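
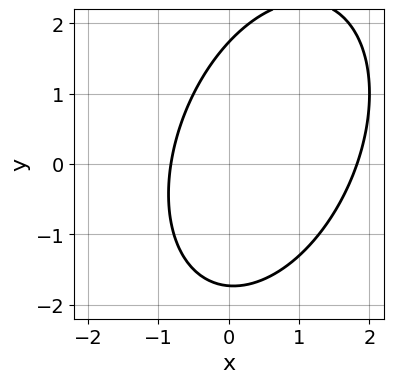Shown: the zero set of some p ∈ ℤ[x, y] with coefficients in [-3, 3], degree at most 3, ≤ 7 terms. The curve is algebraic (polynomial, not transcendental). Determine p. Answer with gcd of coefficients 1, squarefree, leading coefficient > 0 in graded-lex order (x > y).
2*x^2 - x*y + y^2 - 2*x - 3

deg p = 2. The shape is more complex than any degree-1 curve.
The integer polynomial consistent with all of this is the stated p.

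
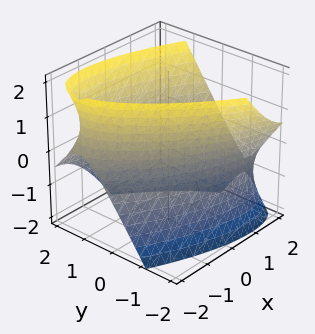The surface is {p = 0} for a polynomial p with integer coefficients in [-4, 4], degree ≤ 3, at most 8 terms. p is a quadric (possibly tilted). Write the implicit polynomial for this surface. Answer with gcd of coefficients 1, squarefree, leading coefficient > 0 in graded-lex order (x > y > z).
x^2 + 2*x*y - x*z + 2*y^2 - z^2 - 3

First, degree: no degree-1 surface has this shape, so deg p = 2.
Next, from the axis intercepts and sections: it misses every integer gridline on the z-axis.
Finally, assembling these constraints gives the stated polynomial.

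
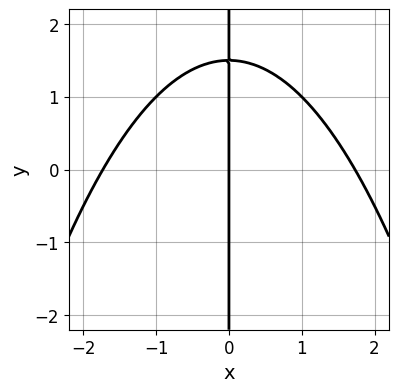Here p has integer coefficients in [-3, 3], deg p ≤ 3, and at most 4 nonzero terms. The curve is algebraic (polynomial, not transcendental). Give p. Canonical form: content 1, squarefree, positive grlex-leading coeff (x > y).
First, deg p = 3.
Next, against the integer gridlines: the visible y-axis segment lies entirely on the curve; it crosses the x-axis at the gridline x = 0.
Finally, assembling these constraints gives the stated polynomial.

x^3 + 2*x*y - 3*x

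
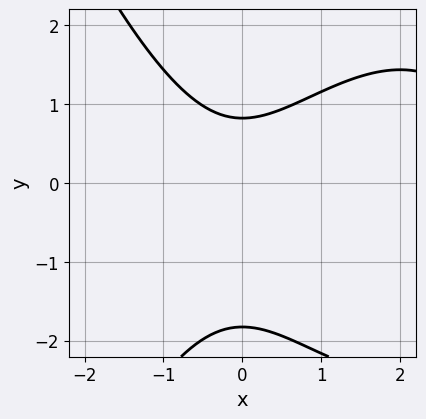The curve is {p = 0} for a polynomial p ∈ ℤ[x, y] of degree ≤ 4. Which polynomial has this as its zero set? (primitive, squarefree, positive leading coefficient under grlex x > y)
x^3 - 3*x^2 + 2*y^2 + 2*y - 3

1. The degree is 3 — the shape is more complex than any degree-2 curve.
2. From the visible intercepts: no x-intercept at any integer in the box.
3. Together with the visible shape, these determine p as stated.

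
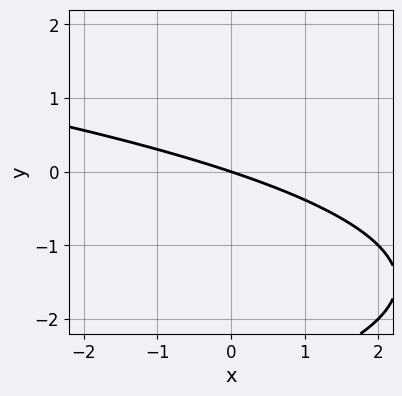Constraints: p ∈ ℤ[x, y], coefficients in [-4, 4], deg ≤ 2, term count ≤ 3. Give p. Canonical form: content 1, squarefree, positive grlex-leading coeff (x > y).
y^2 + x + 3*y

The degree is 2 — no degree-1 curve has this shape.
From the visible intercepts: it crosses the x-axis at the gridline x = 0; it crosses the y-axis at the gridline y = 0.
Fitting integer coefficients to these (and the overall shape) gives p.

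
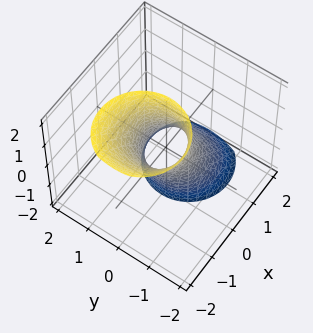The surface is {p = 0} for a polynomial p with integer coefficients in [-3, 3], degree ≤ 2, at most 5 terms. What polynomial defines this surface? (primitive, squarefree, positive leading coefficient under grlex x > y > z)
The degree is 2 — the shape is more complex than any degree-1 surface.
Checking where it meets the axes: it misses every integer gridline on the z-axis.
Putting this together gives p.

2*x^2 + 2*x*z + 2*y^2 - 1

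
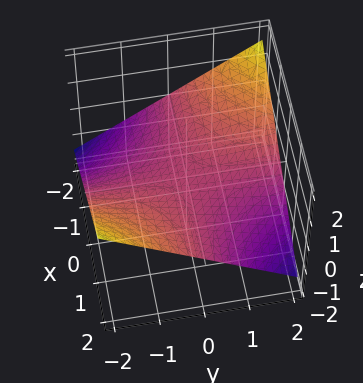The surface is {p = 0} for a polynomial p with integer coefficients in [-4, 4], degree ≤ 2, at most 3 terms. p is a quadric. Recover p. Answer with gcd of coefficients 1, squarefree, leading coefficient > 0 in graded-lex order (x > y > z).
First, deg p = 2. A saddle surface; a quadric.
Next, checking where it meets the axes: the visible x-axis segment lies entirely on the surface; it crosses the z-axis at the gridline z = 0; the visible y-axis segment lies entirely on the surface.
Finally, together with the visible shape, these determine p as stated.

x*y + 3*z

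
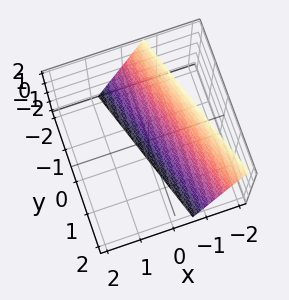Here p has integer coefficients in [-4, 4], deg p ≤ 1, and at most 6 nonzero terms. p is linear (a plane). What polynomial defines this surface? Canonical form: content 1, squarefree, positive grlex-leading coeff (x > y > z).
(a) The degree is 1 — every cross-section is a straight line — this is a plane.
(b) From the axis intercepts and sections: it meets the y-axis at y = -2 (among the integer gridlines); one z-axis crossing is at z = -2.
(c) Together with the visible shape, these determine p as stated.

3*x + y + z + 2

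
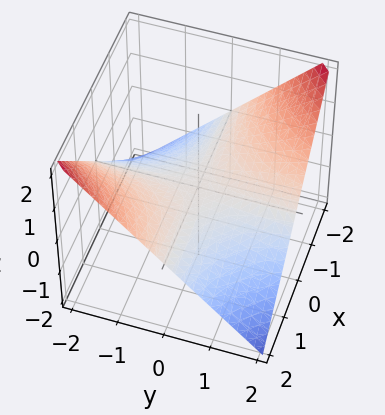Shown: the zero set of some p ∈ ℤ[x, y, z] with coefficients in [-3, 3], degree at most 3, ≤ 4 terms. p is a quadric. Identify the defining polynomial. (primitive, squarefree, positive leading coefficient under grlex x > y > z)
x*y + 2*z

First, the degree is 2 — a saddle surface; a quadric.
Then, checking where it meets the axes: the visible x-axis segment lies entirely on the surface; it crosses the z-axis at the gridline z = 0.
Finally, matching integer coefficients to the picture gives p.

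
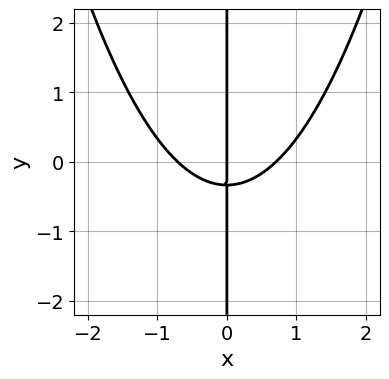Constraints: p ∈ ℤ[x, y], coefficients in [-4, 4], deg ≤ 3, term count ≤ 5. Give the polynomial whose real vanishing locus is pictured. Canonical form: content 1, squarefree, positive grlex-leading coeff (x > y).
2*x^3 - 3*x*y - x

(a) Degree: the shape is more complex than any degree-2 curve, so deg p = 3.
(b) Reading off the gridlines: it meets the x-axis at x = 0 (among the integer gridlines); the visible y-axis segment lies entirely on the curve.
(c) Matching integer coefficients to the picture gives p.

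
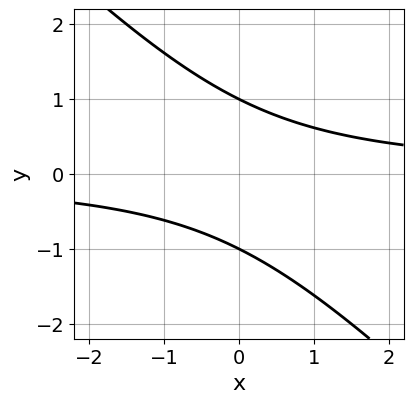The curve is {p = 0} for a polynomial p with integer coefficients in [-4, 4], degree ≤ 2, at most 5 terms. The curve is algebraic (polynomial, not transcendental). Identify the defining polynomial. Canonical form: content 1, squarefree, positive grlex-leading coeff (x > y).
(a) deg p = 2.
(b) From the visible intercepts: the y-axis gridline crossings are at y ∈ {-1, 1}; no x-intercept at any integer in the box.
(c) Together with the visible shape, these determine p as stated.

x*y + y^2 - 1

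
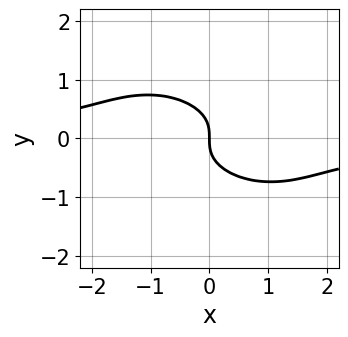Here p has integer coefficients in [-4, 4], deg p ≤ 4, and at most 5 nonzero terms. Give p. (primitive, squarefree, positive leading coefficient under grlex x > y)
x^2*y + x*y^2 + 2*y^3 + x

First, degree: the shape is more complex than any degree-2 curve, so deg p = 3.
Then, against the integer gridlines: it meets the y-axis at y = 0 (among the integer gridlines); one x-axis crossing is at x = 0.
Finally, assembling these constraints gives the stated polynomial.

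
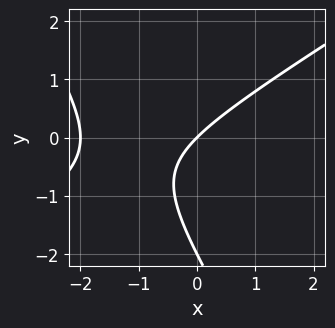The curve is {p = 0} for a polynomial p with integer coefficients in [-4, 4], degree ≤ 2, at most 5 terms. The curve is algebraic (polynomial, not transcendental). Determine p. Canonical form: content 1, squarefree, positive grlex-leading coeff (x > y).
x^2 - x*y - y^2 + 2*x - 2*y

First, degree: the shape is more complex than any degree-1 curve, so deg p = 2.
Next, from the axis intercepts and sections: among the integer gridlines, it crosses the y-axis at y ∈ {-2, 0}; the x-axis gridline crossings are at x ∈ {-2, 0}.
Finally, assembling these constraints gives the stated polynomial.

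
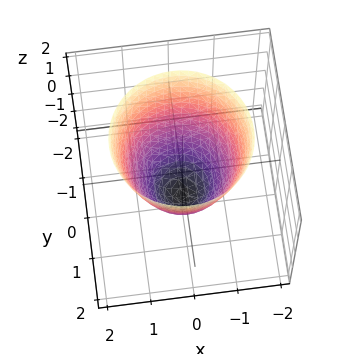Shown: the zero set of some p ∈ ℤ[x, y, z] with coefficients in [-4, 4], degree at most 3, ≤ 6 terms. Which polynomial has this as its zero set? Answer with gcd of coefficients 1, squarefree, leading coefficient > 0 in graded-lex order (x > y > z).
3*x^2 + 3*y^2 - 2*z - 3

The degree is 2 — no degree-1 surface has this shape.
Symmetries: every cross-section ⟂ z is a circle, so x, y appear only via x² + y².
From the visible intercepts: the x-axis gridline crossings are at x ∈ {-1, 1}; a circular section at z = 2 has radius between 1 and 2.
Fitting integer coefficients to these (and the overall shape) gives p. Check: (0, 1, 0) on the y-axis lies on the surface, and p(0, 1, 0) = 0. ✓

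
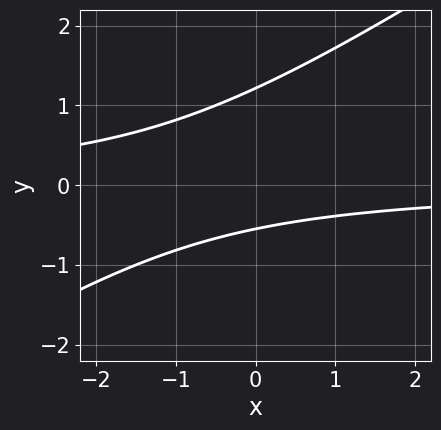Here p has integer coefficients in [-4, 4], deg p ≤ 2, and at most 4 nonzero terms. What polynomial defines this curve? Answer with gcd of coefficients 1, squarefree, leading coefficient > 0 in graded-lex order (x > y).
(a) Degree: the shape is more complex than any degree-1 curve, so deg p = 2.
(b) Checking where it meets the axes: no x-intercept at any integer in the box.
(c) Assembling these constraints gives the stated polynomial.

2*x*y - 3*y^2 + 2*y + 2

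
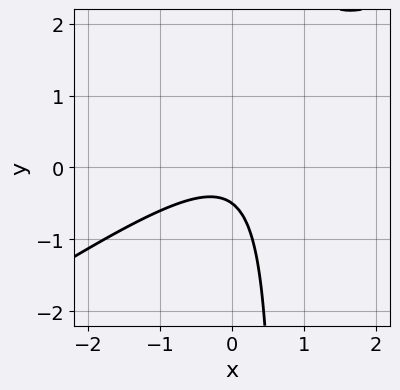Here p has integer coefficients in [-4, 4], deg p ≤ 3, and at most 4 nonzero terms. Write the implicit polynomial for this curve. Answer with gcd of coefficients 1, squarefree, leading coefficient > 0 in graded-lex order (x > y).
2*x^2 - 3*x*y + 2*y + 1

deg p = 2. A generic line meets the curve in up to 2 points.
From the axis intercepts and sections: it misses every integer gridline on the x-axis.
These observations pin down the coefficients.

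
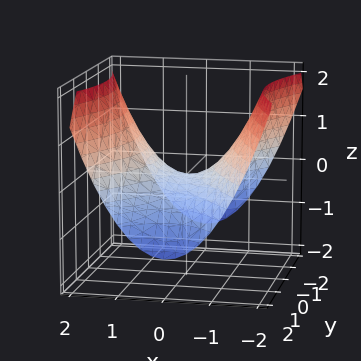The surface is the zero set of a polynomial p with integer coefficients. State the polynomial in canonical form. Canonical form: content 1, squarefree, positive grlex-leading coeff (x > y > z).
1. deg p = 2. A hyperbolic paraboloid; a quadric.
2. Symmetries: it's symmetric under x → −x, forcing even powers of x; the y ↦ −y reflection is a symmetry, so y appears only in even powers.
3. Observable constraints: it meets the z-axis at z = 0 (among the integer gridlines); it meets the x-axis at x = 0 (among the integer gridlines); one y-axis crossing is at y = 0.
4. Fitting integer coefficients to these (and the overall shape) gives p.

2*x^2 - y^2 - 3*z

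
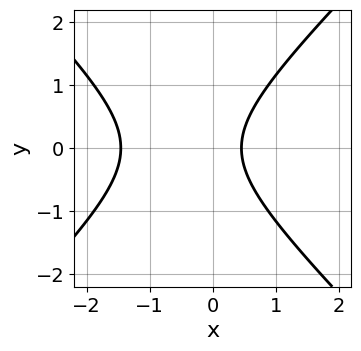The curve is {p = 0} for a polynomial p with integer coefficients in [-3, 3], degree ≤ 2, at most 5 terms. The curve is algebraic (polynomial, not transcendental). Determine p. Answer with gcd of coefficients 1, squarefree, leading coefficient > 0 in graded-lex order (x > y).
3*x^2 - 3*y^2 + 3*x - 2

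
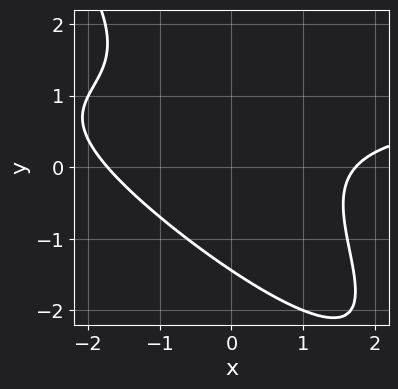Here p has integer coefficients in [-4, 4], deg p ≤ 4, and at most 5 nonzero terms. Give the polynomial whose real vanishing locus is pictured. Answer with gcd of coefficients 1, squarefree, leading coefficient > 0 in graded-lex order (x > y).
x^2*y + 2*x*y^2 + y^3 - x^2 + 3

First, degree: the shape is more complex than any degree-2 curve, so deg p = 3.
Finally, solving for integer coefficients yields p as stated.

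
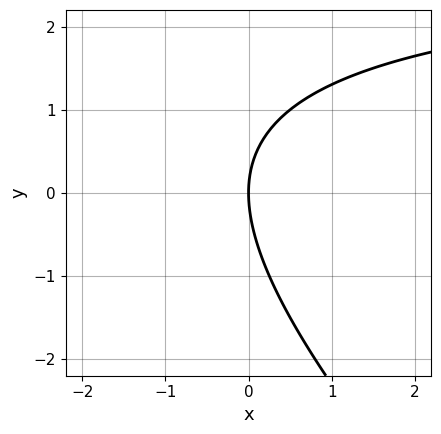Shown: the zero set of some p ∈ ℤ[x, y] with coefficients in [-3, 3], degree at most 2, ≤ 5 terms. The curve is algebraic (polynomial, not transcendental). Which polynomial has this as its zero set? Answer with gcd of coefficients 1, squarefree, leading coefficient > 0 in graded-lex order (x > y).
1. deg p = 2.
2. From the visible intercepts: it crosses the y-axis at the gridline y = 0; it crosses the x-axis at the gridline x = 0.
3. Assembling these constraints gives the stated polynomial.

x*y + y^2 - 3*x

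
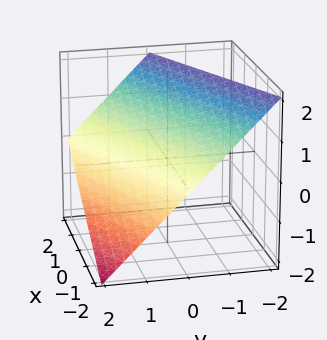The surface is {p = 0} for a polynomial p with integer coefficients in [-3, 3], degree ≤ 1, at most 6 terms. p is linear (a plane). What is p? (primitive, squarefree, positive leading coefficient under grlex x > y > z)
The degree is 1 — every cross-section is a straight line — this is a plane.
Checking where it meets the axes: one x-axis crossing is at x = -2; it meets the y-axis at y = 1 (among the integer gridlines); it meets the z-axis at z = 1 (among the integer gridlines).
The integer polynomial consistent with all of this is the stated p.

x - 2*y - 2*z + 2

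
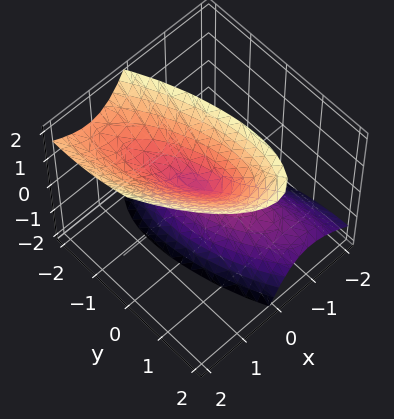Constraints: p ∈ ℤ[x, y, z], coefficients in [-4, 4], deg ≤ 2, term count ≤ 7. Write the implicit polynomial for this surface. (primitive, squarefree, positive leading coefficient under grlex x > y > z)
3*x^2 + 2*x*y - 2*x*z + y^2 - z^2

1. I count 2 distinct pieces.
2. The degree is 2 — a generic line meets the surface in up to 2 points.
3. Observable constraints: it meets the x-axis at x = 0 (among the integer gridlines); one z-axis crossing is at z = 0.
4. Fitting integer coefficients to these (and the overall shape) gives p.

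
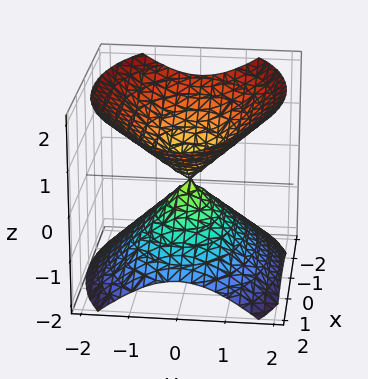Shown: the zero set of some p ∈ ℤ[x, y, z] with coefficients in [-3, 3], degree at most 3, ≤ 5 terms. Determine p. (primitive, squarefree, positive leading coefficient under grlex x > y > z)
x^2 + 2*y^2 - 2*z^2

There are 2 components.
Degree: a double cone through the origin; a quadric, so deg p = 2.
Symmetries: the z ↦ −z reflection is a symmetry, so z appears only in even powers; it's symmetric under x → −x, forcing even powers of x; mirror symmetry y ↦ −y ⇒ only even powers of y.
From the visible intercepts: one y-axis crossing is at y = 0; it crosses the x-axis at the gridline x = 0; one z-axis crossing is at z = 0.
Fitting integer coefficients to these (and the overall shape) gives p.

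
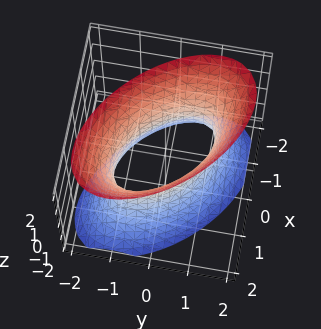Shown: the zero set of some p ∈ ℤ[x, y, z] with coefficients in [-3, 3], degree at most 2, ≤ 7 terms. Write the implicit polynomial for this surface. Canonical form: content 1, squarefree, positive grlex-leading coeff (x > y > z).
First, the degree is 2 — the shape is more complex than any degree-1 surface.
Then, from the visible intercepts: no z-intercept at any integer in the box; the x-axis gridline crossings are at x ∈ {-1, 1}; among the integer gridlines, it crosses the y-axis at y ∈ {-1, 1}.
Finally, the integer polynomial consistent with all of this is the stated p.

2*x^2 + 2*x*y + 2*y^2 - z^2 - 2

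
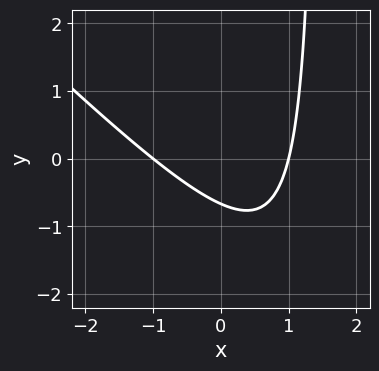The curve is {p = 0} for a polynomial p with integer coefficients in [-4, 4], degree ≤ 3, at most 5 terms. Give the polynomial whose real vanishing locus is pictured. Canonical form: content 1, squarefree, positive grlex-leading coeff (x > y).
(a) deg p = 2. A generic line meets the curve in up to 2 points.
(b) Observable constraints: the x-axis gridline crossings are at x ∈ {-1, 1}.
(c) These observations pin down the coefficients.

2*x^2 + 2*x*y - 3*y - 2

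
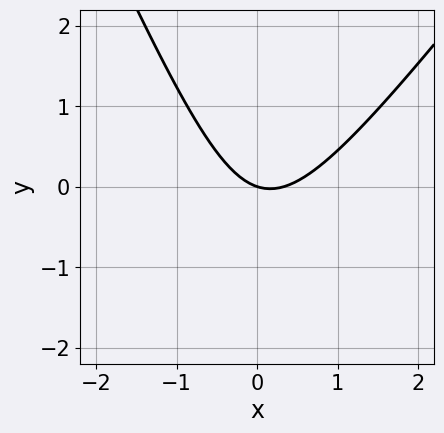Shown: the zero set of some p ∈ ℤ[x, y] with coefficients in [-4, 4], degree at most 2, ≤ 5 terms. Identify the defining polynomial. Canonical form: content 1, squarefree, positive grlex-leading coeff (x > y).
3*x^2 - x*y - y^2 - x - 3*y

Degree: the shape is more complex than any degree-1 curve, so deg p = 2.
From the visible intercepts: it meets the y-axis at y = 0 (among the integer gridlines); one x-axis crossing is at x = 0.
Putting this together gives p.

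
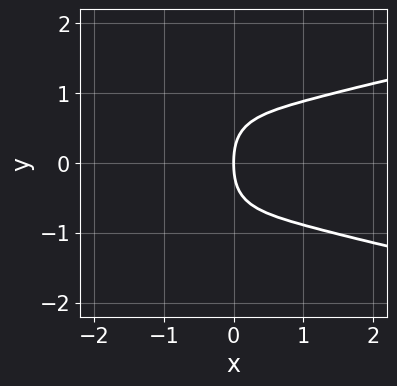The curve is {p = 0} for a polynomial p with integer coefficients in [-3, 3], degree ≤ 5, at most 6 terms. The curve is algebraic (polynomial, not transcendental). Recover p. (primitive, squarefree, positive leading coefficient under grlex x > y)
1. The degree is 4 — a generic line meets the curve in up to 4 points.
2. Symmetries: the y ↦ −y reflection is a symmetry, so y appears only in even powers.
3. From the visible intercepts: it crosses the y-axis at the gridline y = 0; one x-axis crossing is at x = 0.
4. The integer polynomial consistent with all of this is the stated p.

3*x^2*y^2 + 3*y^4 - 2*x^3 + y^2 - 3*x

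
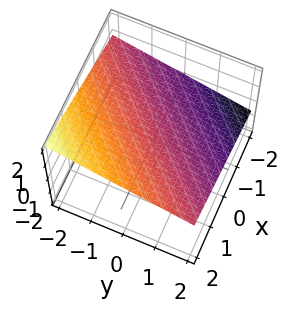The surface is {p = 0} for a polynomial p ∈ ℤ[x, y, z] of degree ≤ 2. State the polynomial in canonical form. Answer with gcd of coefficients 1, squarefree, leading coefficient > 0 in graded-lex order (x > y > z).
x - y - 3*z + 2

The degree is 1 — every cross-section is a straight line — this is a plane.
Reading off the gridlines: one x-axis crossing is at x = -2; it crosses the y-axis at the gridline y = 2.
Matching integer coefficients to the picture gives p.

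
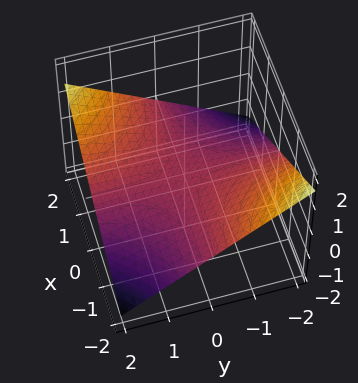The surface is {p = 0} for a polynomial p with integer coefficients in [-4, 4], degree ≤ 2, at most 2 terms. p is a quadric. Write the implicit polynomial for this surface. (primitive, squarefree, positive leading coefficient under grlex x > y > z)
x*y - 3*z

The degree is 2 — a saddle surface; a quadric.
Observable constraints: it crosses the z-axis at the gridline z = 0; every point of the x-axis in the box is on the surface; every point of the y-axis in the box is on the surface.
Matching integer coefficients to the picture gives p.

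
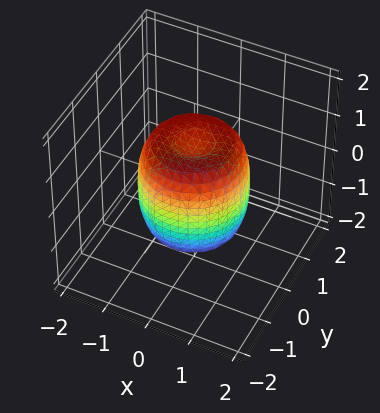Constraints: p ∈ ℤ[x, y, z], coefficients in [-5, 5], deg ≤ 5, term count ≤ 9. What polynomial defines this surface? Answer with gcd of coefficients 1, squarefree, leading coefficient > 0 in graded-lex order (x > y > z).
(a) deg p = 4. A generic line meets the surface in up to 4 points.
(b) Symmetries: every cross-section ⟂ z is a circle, so x, y appear only via x² + y².
(c) Checking where it meets the axes: among the integer gridlines, it crosses the z-axis at z ∈ {-1, 1}; a circular section at z = -1 has radius exactly 1.
(d) Putting this together gives p.

2*x^4 + 4*x^2*y^2 + 2*y^4 - 2*x^2 - 2*y^2 + z^2 - 1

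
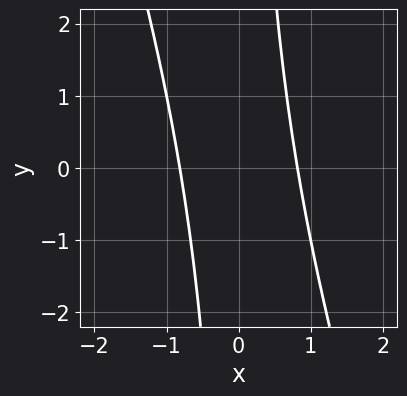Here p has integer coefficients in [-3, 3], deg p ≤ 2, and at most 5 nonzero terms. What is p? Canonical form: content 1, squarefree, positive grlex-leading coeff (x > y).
3*x^2 + x*y - 2

1. Degree: no degree-1 curve has this shape, so deg p = 2.
2. From the axis intercepts and sections: no y-intercept at any integer in the box.
3. Matching integer coefficients to the picture gives p.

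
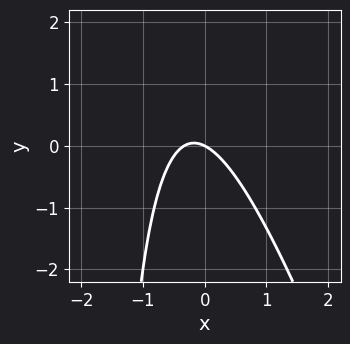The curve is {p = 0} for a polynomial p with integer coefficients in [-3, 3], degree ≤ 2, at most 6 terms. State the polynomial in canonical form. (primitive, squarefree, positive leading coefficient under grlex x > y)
3*x^2 + x*y + x + 2*y

(a) deg p = 2. A generic line meets the curve in up to 2 points.
(b) Reading off the gridlines: it crosses the x-axis at the gridline x = 0; one y-axis crossing is at y = 0.
(c) Assembling these constraints gives the stated polynomial.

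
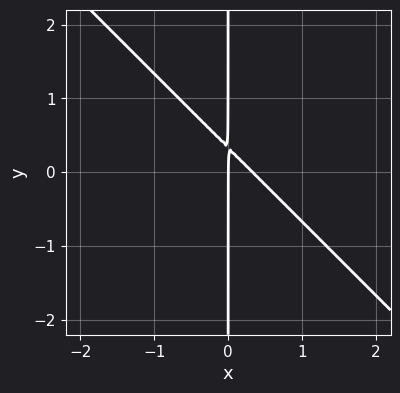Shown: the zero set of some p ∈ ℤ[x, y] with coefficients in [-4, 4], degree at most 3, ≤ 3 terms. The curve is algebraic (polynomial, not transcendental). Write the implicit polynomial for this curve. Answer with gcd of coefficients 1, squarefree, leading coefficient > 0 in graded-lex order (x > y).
3*x^2 + 3*x*y - x

(a) deg p = 2.
(b) From the axis intercepts and sections: every point of the y-axis in the box is on the curve; it meets the x-axis at x = 0 (among the integer gridlines).
(c) Fitting integer coefficients to these (and the overall shape) gives p.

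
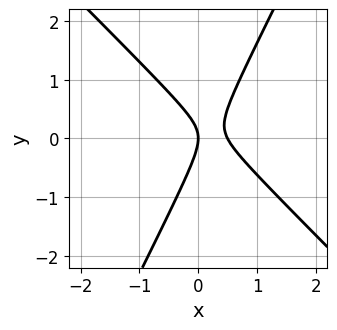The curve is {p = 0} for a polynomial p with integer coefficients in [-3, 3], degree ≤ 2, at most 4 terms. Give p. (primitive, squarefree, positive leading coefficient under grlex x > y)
1. The degree is 2 — the shape is more complex than any degree-1 curve.
2. Observable constraints: one x-axis crossing is at x = 0; it meets the y-axis at y = 0 (among the integer gridlines).
3. Fitting integer coefficients to these (and the overall shape) gives p.

2*x^2 + x*y - y^2 - x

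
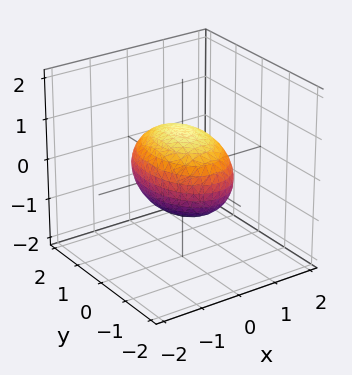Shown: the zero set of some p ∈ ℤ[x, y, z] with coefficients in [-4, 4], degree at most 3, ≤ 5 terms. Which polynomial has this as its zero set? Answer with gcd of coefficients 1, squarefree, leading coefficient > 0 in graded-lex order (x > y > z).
2*x^2 + y^2 + 2*z^2 - 2

First, deg p = 2. Bounded and convex; a quadric.
Then, symmetries: it's symmetric under z → −z, forcing even powers of z; the y ↦ −y reflection is a symmetry, so y appears only in even powers; mirror symmetry x ↦ −x ⇒ only even powers of x.
Then, checking where it meets the axes: among the integer gridlines, it crosses the z-axis at z ∈ {-1, 1}; among the integer gridlines, it crosses the x-axis at x ∈ {-1, 1}.
Finally, assembling these constraints gives the stated polynomial.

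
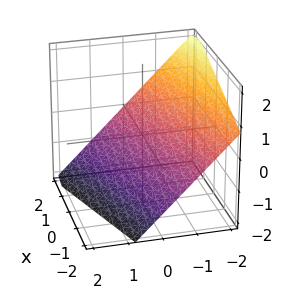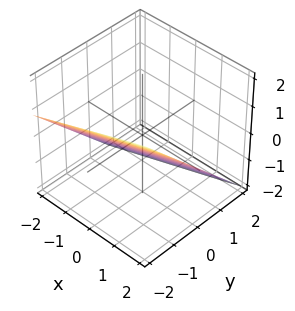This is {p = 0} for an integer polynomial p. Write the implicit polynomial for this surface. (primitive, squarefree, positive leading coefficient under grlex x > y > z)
1. Degree: every cross-section is a straight line — this is a plane, so deg p = 1.
2. Reading off the gridlines: one x-axis crossing is at x = 2.
3. Solving for integer coefficients yields p as stated.

x - 3*y - 3*z - 2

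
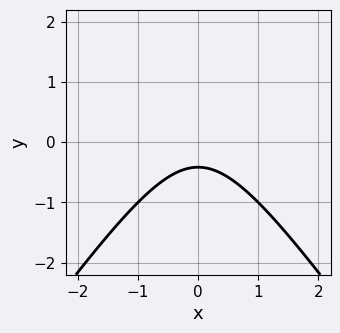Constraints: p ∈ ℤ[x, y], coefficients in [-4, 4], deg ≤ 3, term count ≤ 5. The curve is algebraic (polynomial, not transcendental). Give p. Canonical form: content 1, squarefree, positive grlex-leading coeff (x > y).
2*x^2 - y^2 + 2*y + 1

deg p = 2.
Symmetries: the x ↦ −x reflection is a symmetry, so x appears only in even powers.
From the axis intercepts and sections: no x-intercept at any integer in the box.
The integer polynomial consistent with all of this is the stated p.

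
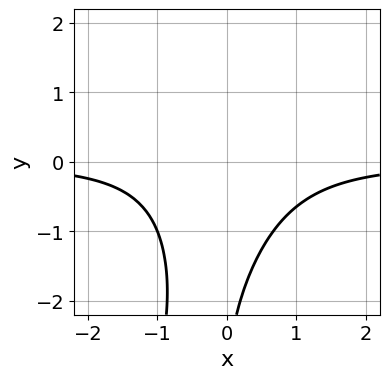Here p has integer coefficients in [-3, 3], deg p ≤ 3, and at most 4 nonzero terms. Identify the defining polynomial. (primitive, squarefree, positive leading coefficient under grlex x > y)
3*x^2*y - x*y^2 + y + 3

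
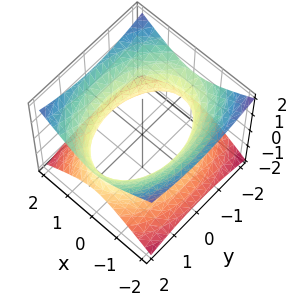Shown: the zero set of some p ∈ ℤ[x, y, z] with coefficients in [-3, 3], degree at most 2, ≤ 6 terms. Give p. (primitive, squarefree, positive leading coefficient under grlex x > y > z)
2*x^2 + y^2 - 3*z^2 - 3

First, the degree is 2 — one connected sheet with a waist; a quadric.
Then, symmetries: it's symmetric under y → −y, forcing even powers of y; the x ↦ −x reflection is a symmetry, so x appears only in even powers; mirror symmetry z ↦ −z ⇒ only even powers of z.
Next, from the visible intercepts: the surface avoids every integer z-axis point in the box.
Finally, together with the visible shape, these determine p as stated.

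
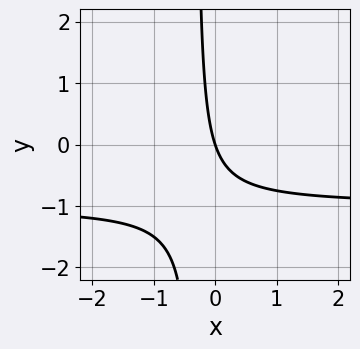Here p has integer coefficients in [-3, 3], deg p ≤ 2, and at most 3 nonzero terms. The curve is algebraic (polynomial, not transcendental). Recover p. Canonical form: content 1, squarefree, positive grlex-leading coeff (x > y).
3*x*y + 3*x + y

(a) Degree: the shape is more complex than any degree-1 curve, so deg p = 2.
(b) Checking where it meets the axes: it crosses the x-axis at the gridline x = 0; it crosses the y-axis at the gridline y = 0.
(c) Putting this together gives p.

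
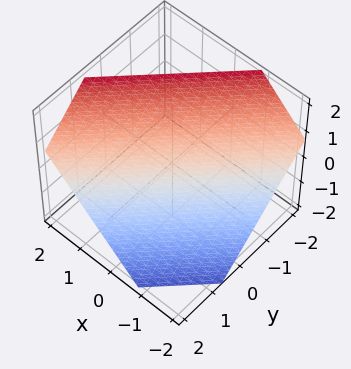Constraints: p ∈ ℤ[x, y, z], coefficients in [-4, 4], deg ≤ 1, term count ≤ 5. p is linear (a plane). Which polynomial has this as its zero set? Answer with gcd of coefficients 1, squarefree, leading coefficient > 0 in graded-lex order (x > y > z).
3*x - 3*y - 3*z + 2

(a) Degree: the surface is flat (a plane), so deg p = 1.
(b) Solving for integer coefficients yields p as stated.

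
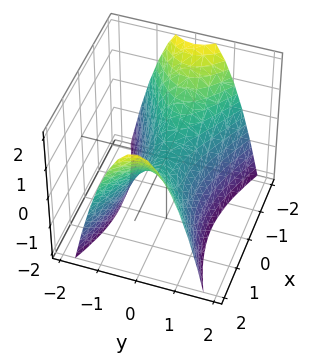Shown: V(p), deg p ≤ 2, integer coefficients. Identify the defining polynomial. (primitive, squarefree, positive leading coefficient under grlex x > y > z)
(a) deg p = 2. A saddle surface; a quadric.
(b) Symmetries: it's symmetric under x → −x, forcing even powers of x; the y ↦ −y reflection is a symmetry, so y appears only in even powers.
(c) From the visible intercepts: it crosses the y-axis at the gridline y = 0; one x-axis crossing is at x = 0; it meets the z-axis at z = 0 (among the integer gridlines).
(d) Fitting integer coefficients to these (and the overall shape) gives p.

x^2 - 3*y^2 - 2*z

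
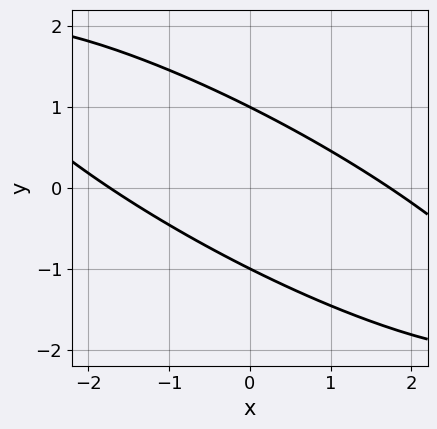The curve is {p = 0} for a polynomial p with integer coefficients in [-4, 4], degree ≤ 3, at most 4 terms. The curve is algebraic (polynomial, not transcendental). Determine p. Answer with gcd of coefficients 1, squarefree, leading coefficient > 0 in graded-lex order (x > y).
x^2 + 3*x*y + 3*y^2 - 3

(a) Degree: the shape is more complex than any degree-1 curve, so deg p = 2.
(b) Against the integer gridlines: among the integer gridlines, it crosses the y-axis at y ∈ {-1, 1}.
(c) These observations pin down the coefficients.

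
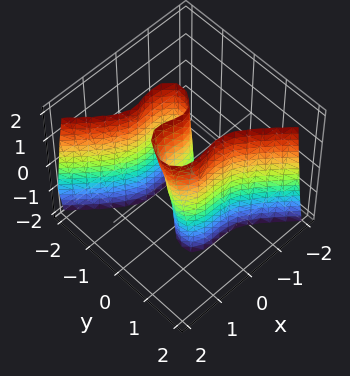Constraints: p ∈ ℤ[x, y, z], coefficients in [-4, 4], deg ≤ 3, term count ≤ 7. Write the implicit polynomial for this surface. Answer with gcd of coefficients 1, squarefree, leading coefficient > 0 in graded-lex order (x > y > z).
3*x^3 - x^2*z + 3*y^3 - x^2 - 3*y

deg p = 3. No degree-2 surface has this shape.
Against the integer gridlines: the y-axis gridline crossings are at y ∈ {-1, 0, 1}; the visible z-axis segment lies entirely on the surface; one x-axis crossing is at x = 0.
Fitting integer coefficients to these (and the overall shape) gives p.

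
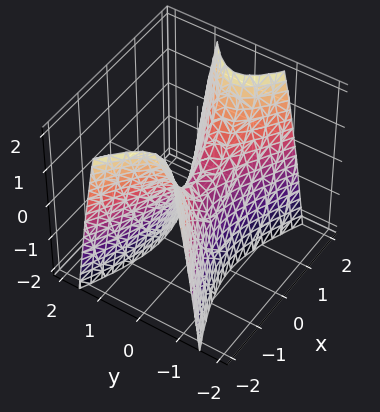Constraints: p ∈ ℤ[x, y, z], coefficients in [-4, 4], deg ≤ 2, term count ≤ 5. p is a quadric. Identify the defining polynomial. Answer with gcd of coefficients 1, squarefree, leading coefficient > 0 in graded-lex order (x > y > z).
(a) deg p = 2.
(b) Symmetries: mirror symmetry y ↦ −y ⇒ only even powers of y; it's symmetric under x → −x, forcing even powers of x.
(c) Against the integer gridlines: it crosses the x-axis at the gridline x = 0; one y-axis crossing is at y = 0.
(d) Putting this together gives p.

x^2 - 3*y^2 - z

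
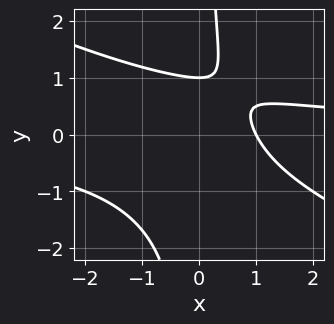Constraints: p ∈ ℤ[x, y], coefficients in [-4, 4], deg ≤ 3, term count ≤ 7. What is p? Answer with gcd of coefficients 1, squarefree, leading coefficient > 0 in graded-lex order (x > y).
x^2*y + 2*x*y^2 - 2*x - 2*y + 2

First, deg p = 3. No degree-2 curve has this shape.
Then, checking where it meets the axes: it crosses the y-axis at the gridline y = 1; it crosses the x-axis at the gridline x = 1.
Finally, together with the visible shape, these determine p as stated.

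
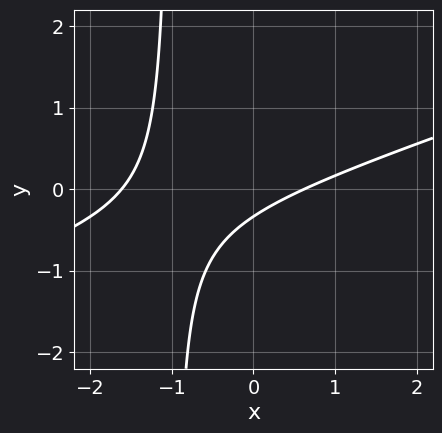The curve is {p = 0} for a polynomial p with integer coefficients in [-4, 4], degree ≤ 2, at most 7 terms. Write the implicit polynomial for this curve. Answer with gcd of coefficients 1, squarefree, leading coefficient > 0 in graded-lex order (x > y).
x^2 - 3*x*y + x - 3*y - 1

1. The degree is 2 — a generic line meets the curve in up to 2 points.
2. The integer polynomial consistent with all of this is the stated p.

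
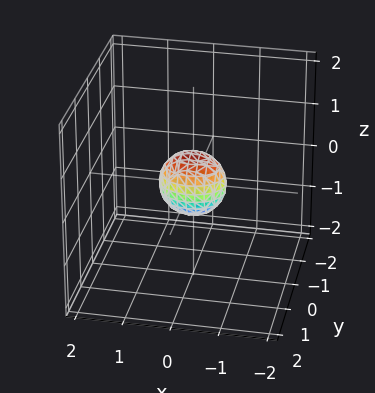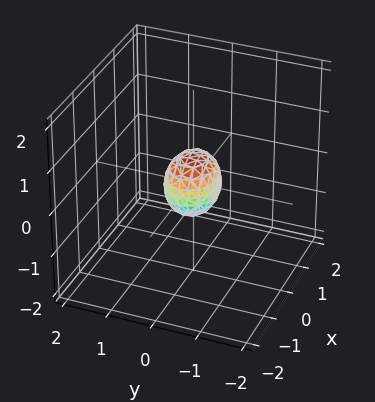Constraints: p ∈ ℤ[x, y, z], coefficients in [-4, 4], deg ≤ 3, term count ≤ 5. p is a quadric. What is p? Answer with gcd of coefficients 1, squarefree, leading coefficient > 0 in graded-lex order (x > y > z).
2*x^2 + 3*y^2 + 2*z^2 - 1

1. Degree: bounded and convex; a quadric, so deg p = 2.
2. Symmetries: it's symmetric under x → −x, forcing even powers of x; mirror symmetry y ↦ −y ⇒ only even powers of y; it's symmetric under z → −z, forcing even powers of z.
3. Together with the visible shape, these determine p as stated.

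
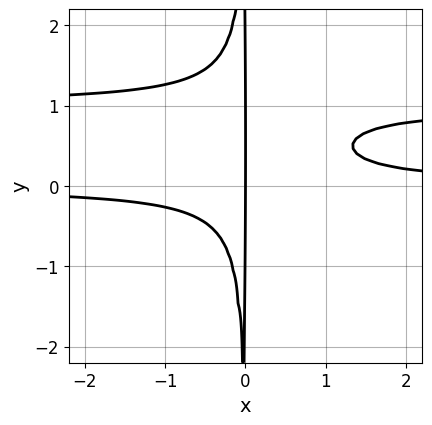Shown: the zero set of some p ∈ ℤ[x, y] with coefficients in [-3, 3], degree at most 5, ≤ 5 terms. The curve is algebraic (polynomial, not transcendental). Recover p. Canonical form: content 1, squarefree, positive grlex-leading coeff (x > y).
3*x^2*y^2 - 3*x^2*y + x

(a) The degree is 4 — a generic line meets the curve in up to 4 points.
(b) From the visible intercepts: the visible y-axis segment lies entirely on the curve; it crosses the x-axis at the gridline x = 0.
(c) Matching integer coefficients to the picture gives p.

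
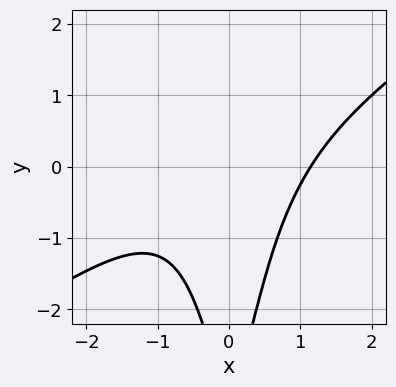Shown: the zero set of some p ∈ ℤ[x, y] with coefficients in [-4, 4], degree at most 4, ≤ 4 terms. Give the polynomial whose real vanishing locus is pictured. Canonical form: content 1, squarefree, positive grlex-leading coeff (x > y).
Degree: a generic line meets the curve in up to 3 points, so deg p = 3.
Checking where it meets the axes: no y-intercept at any integer in the box.
Matching integer coefficients to the picture gives p.

2*x^3 - 3*x^2*y - y - 3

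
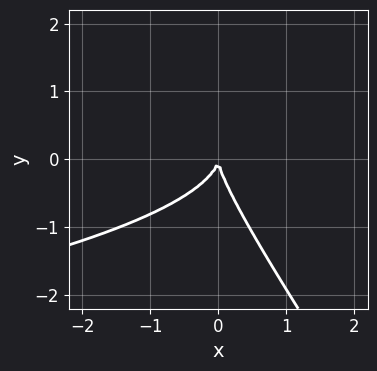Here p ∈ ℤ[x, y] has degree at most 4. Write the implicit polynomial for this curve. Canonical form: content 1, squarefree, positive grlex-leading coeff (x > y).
3*x*y^2 + 2*y^3 + 3*x^2

Degree: the shape is more complex than any degree-2 curve, so deg p = 3.
Reading off the gridlines: it crosses the x-axis at the gridline x = 0; it meets the y-axis at y = 0 (among the integer gridlines).
Matching integer coefficients to the picture gives p.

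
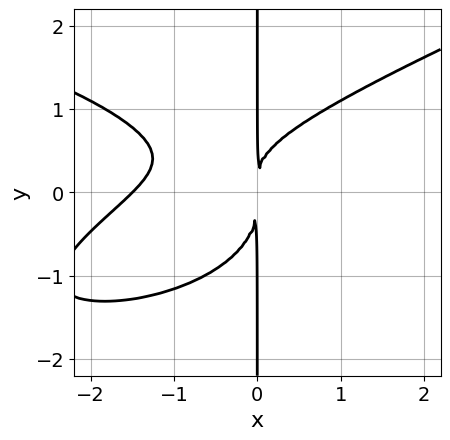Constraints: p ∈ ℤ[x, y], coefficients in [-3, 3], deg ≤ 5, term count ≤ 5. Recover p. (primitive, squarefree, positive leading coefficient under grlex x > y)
x^2*y^2 - 3*x*y^3 + 2*x^3 - 2*x^2*y + 3*x^2

1. Degree: a generic line meets the curve in up to 4 points, so deg p = 4.
2. Checking where it meets the axes: the visible y-axis segment lies entirely on the curve.
3. Fitting integer coefficients to these (and the overall shape) gives p.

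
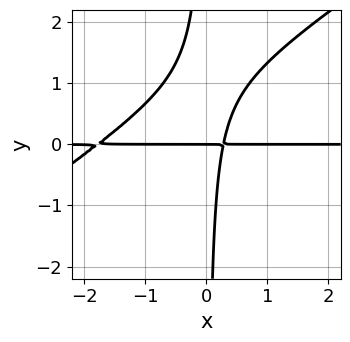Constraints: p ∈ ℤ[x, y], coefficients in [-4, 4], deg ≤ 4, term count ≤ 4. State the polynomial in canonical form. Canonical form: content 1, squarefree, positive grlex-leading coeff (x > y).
deg p = 3. A generic line meets the curve in up to 3 points.
Observable constraints: one y-axis crossing is at y = 0; the visible x-axis segment lies entirely on the curve.
Matching integer coefficients to the picture gives p.

2*x^2*y - 3*x*y^2 + 3*x*y - y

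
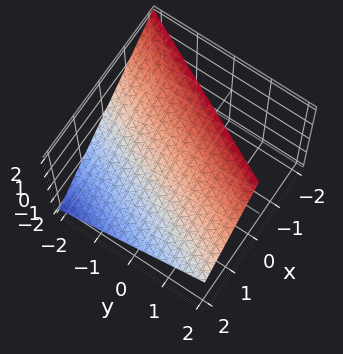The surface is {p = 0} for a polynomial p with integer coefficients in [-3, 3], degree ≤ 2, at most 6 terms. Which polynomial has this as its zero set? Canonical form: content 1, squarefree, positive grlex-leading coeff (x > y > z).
(a) The degree is 1 — every cross-section is a straight line — this is a plane.
(b) Reading off the gridlines: it crosses the y-axis at the gridline y = -2; it crosses the x-axis at the gridline x = 1.
(c) Solving for integer coefficients yields p as stated.

2*x - y + 2*z - 2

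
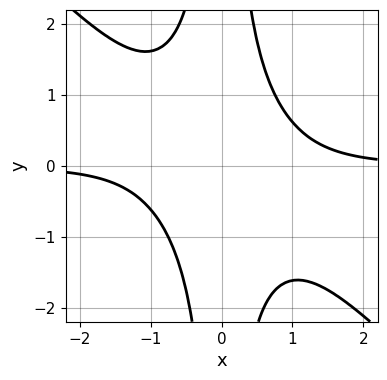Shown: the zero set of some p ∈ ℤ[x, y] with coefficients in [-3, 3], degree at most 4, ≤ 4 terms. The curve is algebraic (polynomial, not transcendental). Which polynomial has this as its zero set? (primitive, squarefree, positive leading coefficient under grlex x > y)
(a) Degree: a generic line meets the curve in up to 4 points, so deg p = 4.
(b) Against the integer gridlines: the curve avoids every integer x-axis point in the box; it misses every integer gridline on the y-axis.
(c) The integer polynomial consistent with all of this is the stated p.

x^3*y + x^2*y^2 - 1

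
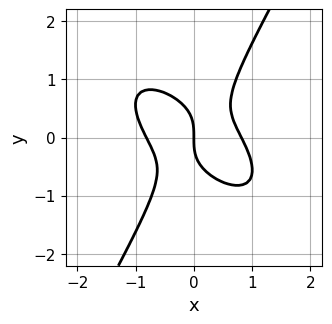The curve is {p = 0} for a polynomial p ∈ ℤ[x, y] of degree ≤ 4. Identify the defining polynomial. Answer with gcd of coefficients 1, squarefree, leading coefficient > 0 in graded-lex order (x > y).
First, deg p = 3. A generic line meets the curve in up to 3 points.
Next, from the visible intercepts: one x-axis crossing is at x = 0; it meets the y-axis at y = 0 (among the integer gridlines).
Finally, together with the visible shape, these determine p as stated.

3*x^3 + 3*x^2*y + x*y^2 - 2*y^3 - 2*x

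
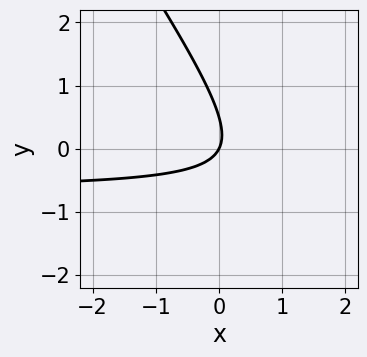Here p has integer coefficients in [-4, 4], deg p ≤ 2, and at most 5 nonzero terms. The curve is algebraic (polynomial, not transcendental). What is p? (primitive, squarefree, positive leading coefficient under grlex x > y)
3*x*y + 2*y^2 + 2*x - y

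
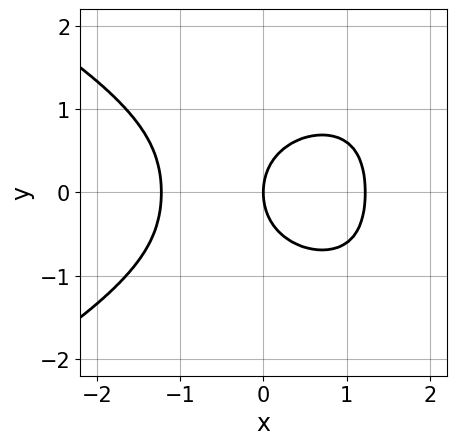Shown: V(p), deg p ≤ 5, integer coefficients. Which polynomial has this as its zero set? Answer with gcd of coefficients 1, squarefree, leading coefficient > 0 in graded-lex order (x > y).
deg p = 4. The shape is more complex than any degree-3 curve.
Symmetries: mirror symmetry y ↦ −y ⇒ only even powers of y.
Against the integer gridlines: one y-axis crossing is at y = 0; one x-axis crossing is at x = 0.
Together with the visible shape, these determine p as stated.

2*y^4 + 2*x^3 + 2*y^2 - 3*x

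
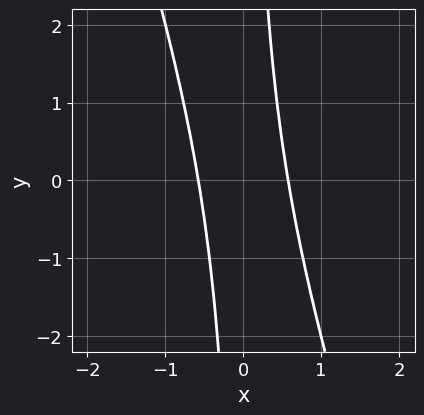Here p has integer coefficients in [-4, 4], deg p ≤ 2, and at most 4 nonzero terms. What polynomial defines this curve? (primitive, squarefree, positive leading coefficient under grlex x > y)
3*x^2 + x*y - 1

The degree is 2 — no degree-1 curve has this shape.
From the axis intercepts and sections: no y-intercept at any integer in the box.
Matching integer coefficients to the picture gives p.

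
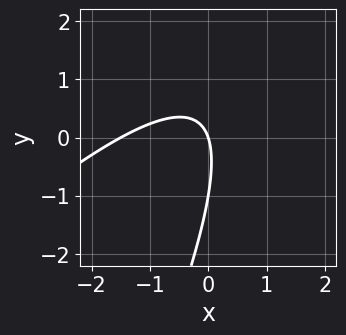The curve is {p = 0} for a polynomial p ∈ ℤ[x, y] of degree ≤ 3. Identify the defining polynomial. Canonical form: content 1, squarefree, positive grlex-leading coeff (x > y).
(a) Degree: the shape is more complex than any degree-1 curve, so deg p = 2.
(b) Reading off the gridlines: one x-axis crossing is at x = 0; among the integer gridlines, it crosses the y-axis at y ∈ {-1, 0}.
(c) Solving for integer coefficients yields p as stated.

2*x^2 - 3*x*y + y^2 + 3*x + y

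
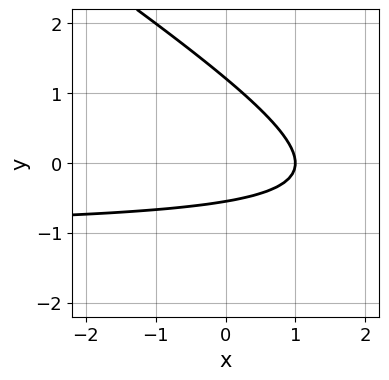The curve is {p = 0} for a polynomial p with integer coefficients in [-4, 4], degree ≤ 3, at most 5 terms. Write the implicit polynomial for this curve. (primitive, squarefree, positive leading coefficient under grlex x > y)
2*x*y + 3*y^2 + 2*x - 2*y - 2

deg p = 2. The shape is more complex than any degree-1 curve.
From the axis intercepts and sections: one x-axis crossing is at x = 1.
These observations pin down the coefficients.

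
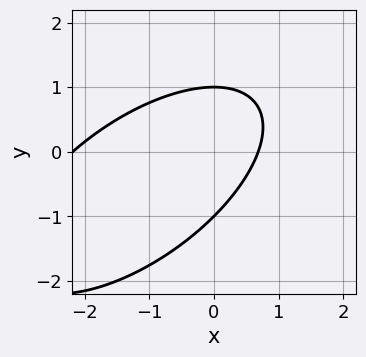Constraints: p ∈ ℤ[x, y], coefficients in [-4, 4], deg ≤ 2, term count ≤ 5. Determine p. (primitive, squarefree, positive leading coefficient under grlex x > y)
2*x^2 - 3*x*y + 3*y^2 + 3*x - 3

1. Degree: no degree-1 curve has this shape, so deg p = 2.
2. Observable constraints: the y-axis gridline crossings are at y ∈ {-1, 1}.
3. Putting this together gives p.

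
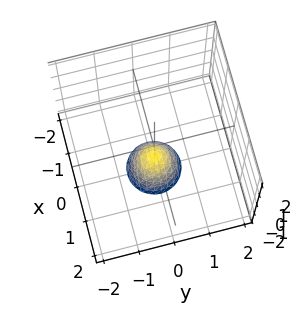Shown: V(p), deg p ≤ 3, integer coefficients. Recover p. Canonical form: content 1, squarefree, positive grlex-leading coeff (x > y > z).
2*x^2 + 2*y^2 + z + 1

(a) The degree is 2 — the shape is more complex than any degree-1 surface.
(b) Symmetry: every cross-section ⟂ z is a circle, so x, y appear only via x² + y².
(c) Observable constraints: a circular section at z = -2 has radius between 0 and 1; no y-intercept at any integer in the box; one z-axis crossing is at z = -1.
(d) The integer polynomial consistent with all of this is the stated p.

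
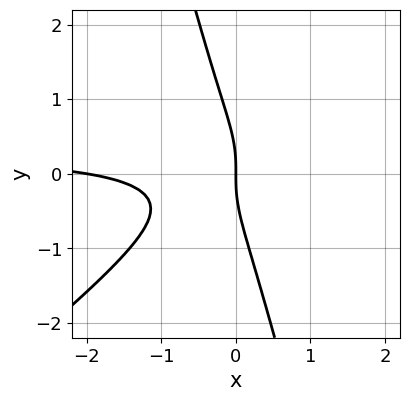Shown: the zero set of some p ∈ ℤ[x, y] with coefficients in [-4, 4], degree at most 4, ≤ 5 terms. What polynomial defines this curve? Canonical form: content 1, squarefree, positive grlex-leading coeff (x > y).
The degree is 3 — a generic line meets the curve in up to 3 points.
From the visible intercepts: it meets the y-axis at y = 0 (among the integer gridlines); the x-axis gridline crossings are at x ∈ {-2, 0}.
Assembling these constraints gives the stated polynomial.

3*x^2*y - 3*x*y^2 - y^3 - x^2 - 2*x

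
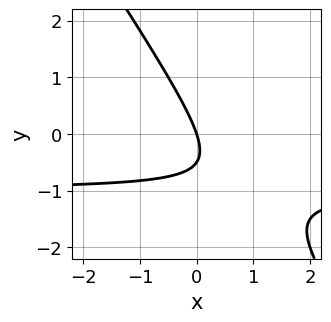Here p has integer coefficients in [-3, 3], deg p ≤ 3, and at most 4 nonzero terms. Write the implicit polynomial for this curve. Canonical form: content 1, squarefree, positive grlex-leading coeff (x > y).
3*x*y + 2*y^2 + 3*x + y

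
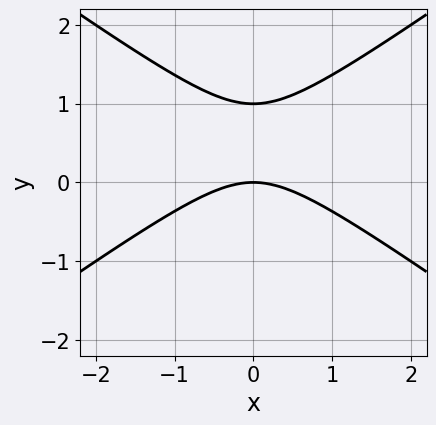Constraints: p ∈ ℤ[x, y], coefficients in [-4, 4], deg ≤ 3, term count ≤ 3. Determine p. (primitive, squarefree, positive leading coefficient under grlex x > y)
x^2 - 2*y^2 + 2*y

(a) deg p = 2.
(b) Symmetries: mirror symmetry x ↦ −x ⇒ only even powers of x.
(c) From the visible intercepts: among the integer gridlines, it crosses the y-axis at y ∈ {0, 1}; it crosses the x-axis at the gridline x = 0.
(d) Putting this together gives p.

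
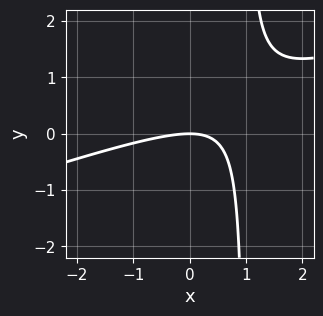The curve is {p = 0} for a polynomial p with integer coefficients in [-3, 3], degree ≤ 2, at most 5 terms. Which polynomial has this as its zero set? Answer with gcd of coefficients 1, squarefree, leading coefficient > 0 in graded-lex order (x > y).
x^2 - 3*x*y + 3*y

deg p = 2.
Checking where it meets the axes: it crosses the x-axis at the gridline x = 0; one y-axis crossing is at y = 0.
Solving for integer coefficients yields p as stated.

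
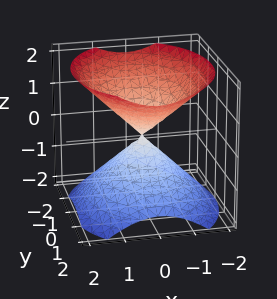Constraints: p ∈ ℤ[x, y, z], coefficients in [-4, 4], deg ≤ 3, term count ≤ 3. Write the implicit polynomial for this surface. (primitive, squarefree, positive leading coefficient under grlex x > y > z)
I count 2 distinct pieces. They look like related sheets of one shape, so recover p as a whole.
deg p = 2. Two nappes meeting at a single point; a quadric.
Symmetries: mirror symmetry y ↦ −y ⇒ only even powers of y; it's symmetric under x → −x, forcing even powers of x; mirror symmetry z ↦ −z ⇒ only even powers of z.
From the visible intercepts: it meets the z-axis at z = 0 (among the integer gridlines); it crosses the y-axis at the gridline y = 0; it crosses the x-axis at the gridline x = 0.
The integer polynomial consistent with all of this is the stated p.

3*x^2 + 2*y^2 - 3*z^2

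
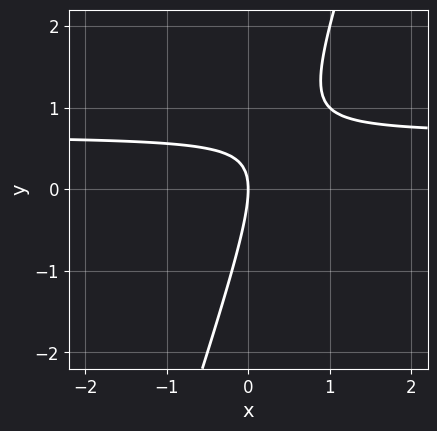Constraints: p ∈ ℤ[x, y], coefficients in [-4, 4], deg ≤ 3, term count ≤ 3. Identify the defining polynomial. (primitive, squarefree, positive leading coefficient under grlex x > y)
3*x*y - y^2 - 2*x

First, deg p = 2.
Then, from the visible intercepts: it meets the y-axis at y = 0 (among the integer gridlines); it meets the x-axis at x = 0 (among the integer gridlines).
Finally, assembling these constraints gives the stated polynomial.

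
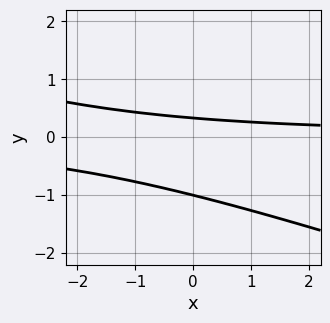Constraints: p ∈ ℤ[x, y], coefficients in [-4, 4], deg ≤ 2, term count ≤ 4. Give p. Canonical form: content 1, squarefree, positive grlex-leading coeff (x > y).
deg p = 2. A generic line meets the curve in up to 2 points.
Against the integer gridlines: it meets the y-axis at y = -1 (among the integer gridlines); the curve avoids every integer x-axis point in the box.
Solving for integer coefficients yields p as stated.

x*y + 3*y^2 + 2*y - 1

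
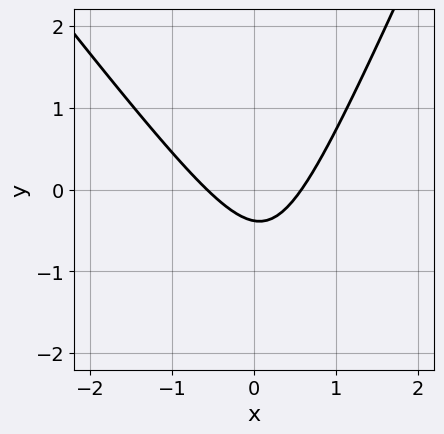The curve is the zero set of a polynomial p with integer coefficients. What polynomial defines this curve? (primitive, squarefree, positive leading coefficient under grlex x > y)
3*x^2 + x*y - y^2 - 3*y - 1

deg p = 2.
Putting this together gives p.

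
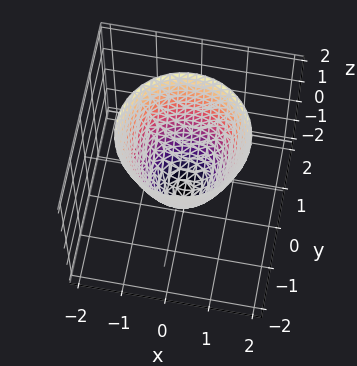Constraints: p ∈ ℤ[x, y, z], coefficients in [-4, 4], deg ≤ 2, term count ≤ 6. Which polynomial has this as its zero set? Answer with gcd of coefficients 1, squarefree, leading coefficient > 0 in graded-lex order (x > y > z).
First, degree: a generic line meets the surface in up to 2 points, so deg p = 2.
Then, symmetries: every cross-section ⟂ z is a circle, so x, y appear only via x² + y².
Then, against the integer gridlines: it crosses the z-axis at the gridline z = -1; a circular section at z = 2 has radius between 1 and 2.
Finally, matching integer coefficients to the picture gives p.

3*x^2 + 3*y^2 - 2*z - 2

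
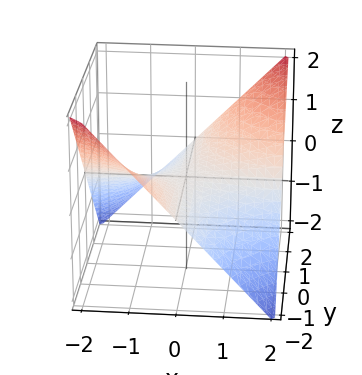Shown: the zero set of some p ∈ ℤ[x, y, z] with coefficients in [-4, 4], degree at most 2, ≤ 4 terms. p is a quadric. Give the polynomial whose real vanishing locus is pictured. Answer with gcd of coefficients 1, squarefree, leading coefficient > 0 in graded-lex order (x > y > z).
x*y - 2*z

(a) Degree: a saddle surface; a quadric, so deg p = 2.
(b) Against the integer gridlines: the visible x-axis segment lies entirely on the surface; one z-axis crossing is at z = 0.
(c) Assembling these constraints gives the stated polynomial.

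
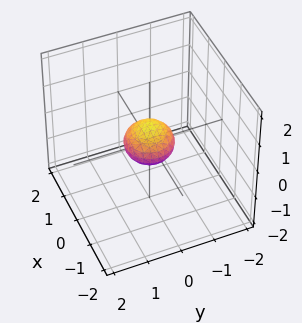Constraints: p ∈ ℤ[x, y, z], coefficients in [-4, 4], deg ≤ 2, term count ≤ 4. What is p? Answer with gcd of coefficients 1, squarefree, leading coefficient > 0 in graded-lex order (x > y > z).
2*x^2 + 2*y^2 + 3*z^2 - 1

1. Degree: bounded and convex; a quadric, so deg p = 2.
2. Symmetries: it's symmetric under z → −z, forcing even powers of z; the surface is invariant under rotation about z: p = q(x² + y², z).
3. Checking where it meets the axes: a circular section at z = 0 has radius between 0 and 1.
4. Fitting integer coefficients to these (and the overall shape) gives p.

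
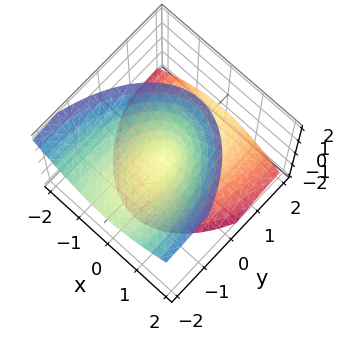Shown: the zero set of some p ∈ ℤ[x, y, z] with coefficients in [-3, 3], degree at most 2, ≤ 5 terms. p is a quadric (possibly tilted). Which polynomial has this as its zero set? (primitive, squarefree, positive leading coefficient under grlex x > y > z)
(a) There are 2 components.
(b) deg p = 2.
(c) Observable constraints: it crosses the z-axis at the gridline z = 0; one x-axis crossing is at x = 0; it crosses the y-axis at the gridline y = 0.
(d) These observations pin down the coefficients.

3*x^2 + y^2 + 3*y*z - 2*z^2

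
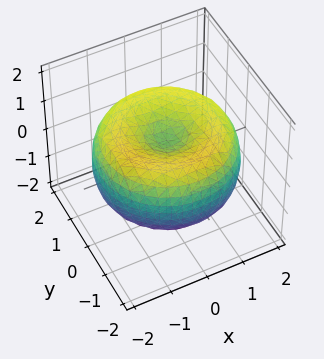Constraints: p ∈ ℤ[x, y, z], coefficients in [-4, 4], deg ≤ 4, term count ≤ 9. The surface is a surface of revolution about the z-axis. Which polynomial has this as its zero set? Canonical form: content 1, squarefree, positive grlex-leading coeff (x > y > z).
First, deg p = 4. A generic line meets the surface in up to 4 points.
Next, by symmetry, the surface is invariant under rotation about z: p = q(x² + y², z).
Then, observable constraints: a circular section at z = -1 has radius exactly 1.
Finally, fitting integer coefficients to these (and the overall shape) gives p.

x^4 + 2*x^2*y^2 + y^4 - 3*x^2 - 3*y^2 + 3*z^2 - 1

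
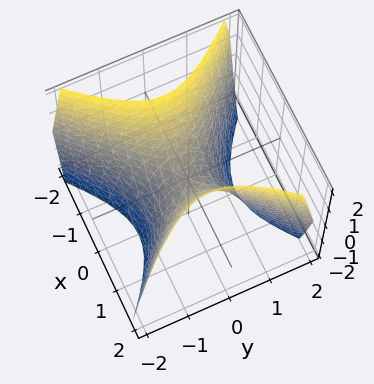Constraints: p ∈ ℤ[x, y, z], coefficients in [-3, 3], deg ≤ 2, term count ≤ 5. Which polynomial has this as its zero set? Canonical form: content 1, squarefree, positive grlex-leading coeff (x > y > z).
3*x^2 - 3*y^2 - 2*z

The degree is 2 — a saddle surface; a quadric.
Symmetries: mirror symmetry y ↦ −y ⇒ only even powers of y; the x ↦ −x reflection is a symmetry, so x appears only in even powers.
Against the integer gridlines: it meets the y-axis at y = 0 (among the integer gridlines); it meets the x-axis at x = 0 (among the integer gridlines); one z-axis crossing is at z = 0.
These observations pin down the coefficients.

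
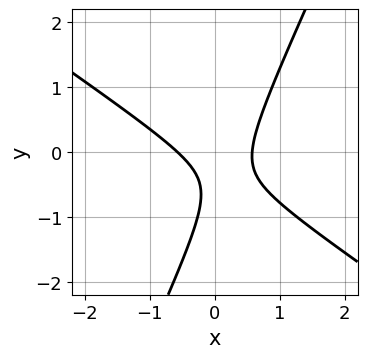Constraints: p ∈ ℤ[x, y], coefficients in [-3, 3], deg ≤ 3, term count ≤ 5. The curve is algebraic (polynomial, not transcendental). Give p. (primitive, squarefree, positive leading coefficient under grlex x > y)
(a) deg p = 2.
(b) From the axis intercepts and sections: it misses every integer gridline on the y-axis.
(c) Fitting integer coefficients to these (and the overall shape) gives p.

3*x^2 + 3*x*y - 2*y^2 - 2*y - 1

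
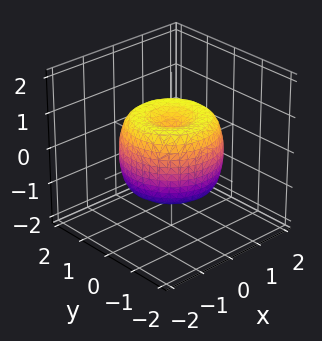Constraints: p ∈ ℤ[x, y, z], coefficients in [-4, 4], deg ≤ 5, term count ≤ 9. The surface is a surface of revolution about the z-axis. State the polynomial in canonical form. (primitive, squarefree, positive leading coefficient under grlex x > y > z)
(a) Degree: the shape is more complex than any degree-3 surface, so deg p = 4.
(b) Symmetry: the surface is invariant under rotation about z: p = q(x² + y², z).
(c) Checking where it meets the axes: a circular section at z = -1 has radius between 0 and 1.
(d) Together with the visible shape, these determine p as stated.

2*x^4 + 4*x^2*y^2 + 2*y^4 - 3*x^2 - 3*y^2 + 2*z^2 - 1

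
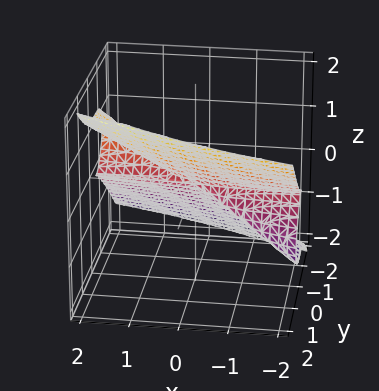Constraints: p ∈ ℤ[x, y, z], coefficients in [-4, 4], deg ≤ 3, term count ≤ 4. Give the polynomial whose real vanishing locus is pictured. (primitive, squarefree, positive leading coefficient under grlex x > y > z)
2*x*z^2 + 2*y^3 - 3*z^3

(a) Degree: no degree-2 surface has this shape, so deg p = 3.
(b) Against the integer gridlines: it meets the y-axis at y = 0 (among the integer gridlines); it crosses the z-axis at the gridline z = 0; every point of the x-axis in the box is on the surface.
(c) Matching integer coefficients to the picture gives p.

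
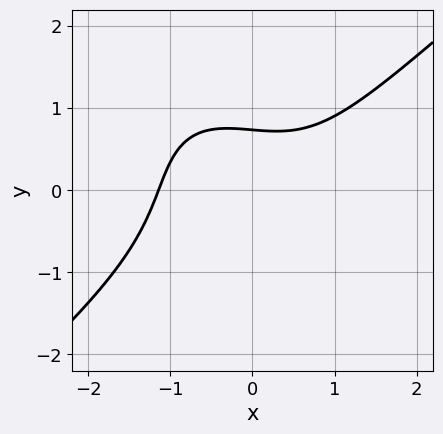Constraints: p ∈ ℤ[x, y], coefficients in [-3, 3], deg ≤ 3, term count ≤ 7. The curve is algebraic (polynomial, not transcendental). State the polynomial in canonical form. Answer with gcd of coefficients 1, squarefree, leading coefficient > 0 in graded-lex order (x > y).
2*x^3 - x*y^2 - 2*y^3 - 3*y + 3

First, deg p = 3. No degree-2 curve has this shape.
Finally, solving for integer coefficients yields p as stated.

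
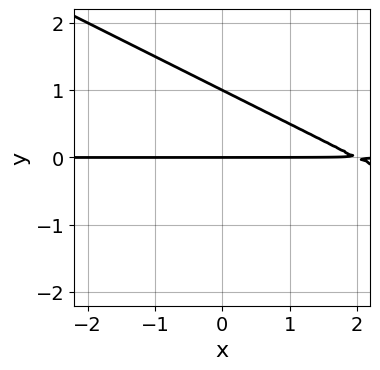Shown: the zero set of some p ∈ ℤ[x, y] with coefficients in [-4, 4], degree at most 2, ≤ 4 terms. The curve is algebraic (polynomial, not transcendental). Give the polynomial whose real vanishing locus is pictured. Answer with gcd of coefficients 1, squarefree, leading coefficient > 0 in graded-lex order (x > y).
First, the degree is 2 — a generic line meets the curve in up to 2 points.
Next, reading off the gridlines: the y-axis gridline crossings are at y ∈ {0, 1}; the visible x-axis segment lies entirely on the curve.
Finally, these observations pin down the coefficients.

x*y + 2*y^2 - 2*y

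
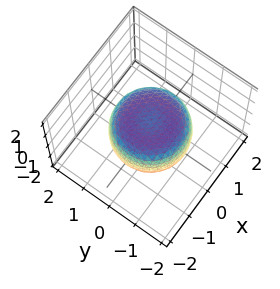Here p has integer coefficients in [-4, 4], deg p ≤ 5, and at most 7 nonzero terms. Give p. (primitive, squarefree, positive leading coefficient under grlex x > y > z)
2*x^4 + 4*x^2*y^2 + 2*y^4 - 2*x^2 - 2*y^2 + 3*z^2 - 2

1. Degree: the shape is more complex than any degree-3 surface, so deg p = 4.
2. Symmetries: rotational symmetry about the z-axis ⇒ p depends on x, y only through x² + y².
3. From the visible intercepts: a circular section at z = 0 has radius between 1 and 2.
4. These observations pin down the coefficients.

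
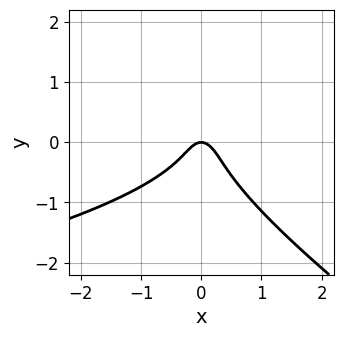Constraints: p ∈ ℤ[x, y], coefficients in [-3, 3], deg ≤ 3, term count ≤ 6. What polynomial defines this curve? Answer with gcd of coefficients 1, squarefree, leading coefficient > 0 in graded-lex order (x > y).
2*x*y^2 + 3*y^3 + 3*x^2 + y

(a) deg p = 3. A generic line meets the curve in up to 3 points.
(b) Checking where it meets the axes: it meets the y-axis at y = 0 (among the integer gridlines); one x-axis crossing is at x = 0.
(c) Together with the visible shape, these determine p as stated.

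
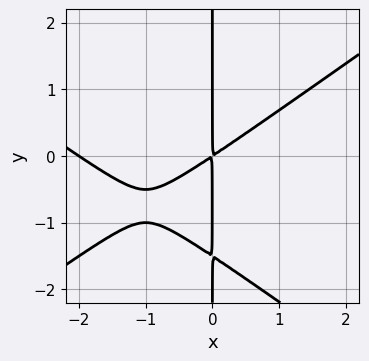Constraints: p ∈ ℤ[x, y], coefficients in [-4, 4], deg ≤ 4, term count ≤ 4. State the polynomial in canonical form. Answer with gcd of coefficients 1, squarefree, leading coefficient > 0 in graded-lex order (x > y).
(a) deg p = 3. A generic line meets the curve in up to 3 points.
(b) Against the integer gridlines: it meets the x-axis at x = -2 (among the integer gridlines); the visible y-axis segment lies entirely on the curve.
(c) The integer polynomial consistent with all of this is the stated p.

x^3 - 2*x*y^2 + 2*x^2 - 3*x*y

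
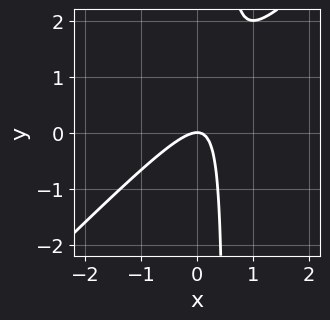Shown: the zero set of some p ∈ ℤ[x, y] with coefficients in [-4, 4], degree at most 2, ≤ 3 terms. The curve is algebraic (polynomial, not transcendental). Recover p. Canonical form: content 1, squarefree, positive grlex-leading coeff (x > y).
2*x^2 - 2*x*y + y

1. The degree is 2 — a generic line meets the curve in up to 2 points.
2. Against the integer gridlines: it crosses the x-axis at the gridline x = 0; one y-axis crossing is at y = 0.
3. Together with the visible shape, these determine p as stated.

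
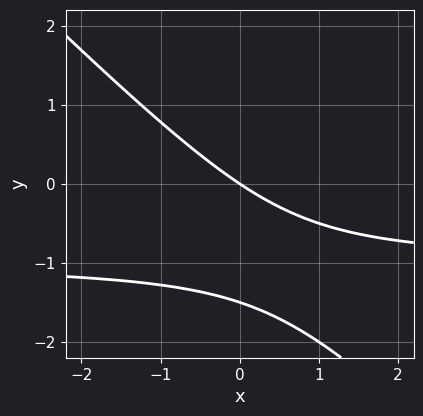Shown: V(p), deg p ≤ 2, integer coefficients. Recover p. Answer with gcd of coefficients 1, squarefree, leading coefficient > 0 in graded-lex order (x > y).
2*x*y + 2*y^2 + 2*x + 3*y

1. The degree is 2 — the shape is more complex than any degree-1 curve.
2. Against the integer gridlines: it meets the x-axis at x = 0 (among the integer gridlines); it meets the y-axis at y = 0 (among the integer gridlines).
3. Assembling these constraints gives the stated polynomial.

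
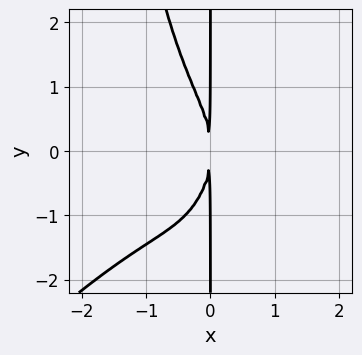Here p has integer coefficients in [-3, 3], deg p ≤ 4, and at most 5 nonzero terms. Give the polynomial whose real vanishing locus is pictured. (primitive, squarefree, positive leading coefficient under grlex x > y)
2*x^4 - 2*x^3*y + x*y^2 + 3*x^2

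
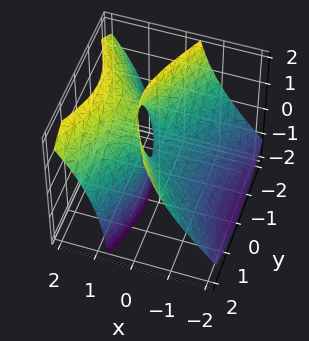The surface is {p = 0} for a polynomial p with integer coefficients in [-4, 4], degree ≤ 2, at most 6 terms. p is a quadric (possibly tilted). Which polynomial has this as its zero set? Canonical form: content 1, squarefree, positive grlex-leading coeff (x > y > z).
3*x^2 - 3*x*z - y^2 + z

Degree: the shape is more complex than any degree-1 surface, so deg p = 2.
Checking where it meets the axes: it meets the z-axis at z = 0 (among the integer gridlines); it crosses the y-axis at the gridline y = 0; it meets the x-axis at x = 0 (among the integer gridlines).
Matching integer coefficients to the picture gives p.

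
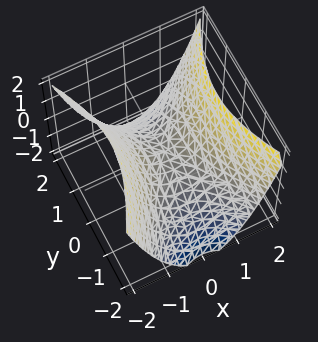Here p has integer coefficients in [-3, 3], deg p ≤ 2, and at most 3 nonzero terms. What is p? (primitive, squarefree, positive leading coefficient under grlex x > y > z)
2*x^2 - y^2 - 2*z

1. Degree: a hyperbolic paraboloid; a quadric, so deg p = 2.
2. Symmetries: mirror symmetry x ↦ −x ⇒ only even powers of x; the y ↦ −y reflection is a symmetry, so y appears only in even powers.
3. From the visible intercepts: it meets the z-axis at z = 0 (among the integer gridlines); it crosses the x-axis at the gridline x = 0; one y-axis crossing is at y = 0.
4. Together with the visible shape, these determine p as stated.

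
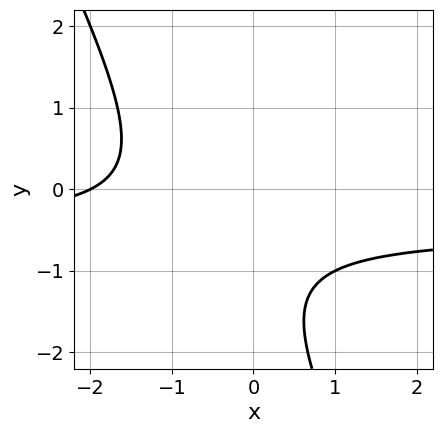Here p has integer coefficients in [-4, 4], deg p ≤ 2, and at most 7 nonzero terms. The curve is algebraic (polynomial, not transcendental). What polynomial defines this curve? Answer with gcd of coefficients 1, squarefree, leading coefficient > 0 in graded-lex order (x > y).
Degree: the shape is more complex than any degree-1 curve, so deg p = 2.
Checking where it meets the axes: one x-axis crossing is at x = -2; no y-intercept at any integer in the box.
Putting this together gives p.

2*x*y + y^2 + x + 2*y + 2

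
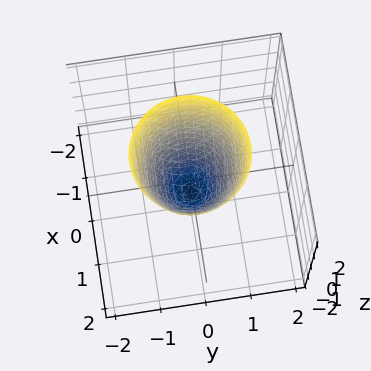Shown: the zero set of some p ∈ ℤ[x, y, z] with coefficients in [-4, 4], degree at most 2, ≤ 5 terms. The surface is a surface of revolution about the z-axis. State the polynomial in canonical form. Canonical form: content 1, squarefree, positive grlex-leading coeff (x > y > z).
2*x^2 + 2*y^2 - z - 1

(a) The degree is 2 — no degree-1 surface has this shape.
(b) Symmetry: every cross-section ⟂ z is a circle, so x, y appear only via x² + y².
(c) From the axis intercepts and sections: a circular section at z = 2 has radius between 1 and 2; it meets the z-axis at z = -1 (among the integer gridlines).
(d) Assembling these constraints gives the stated polynomial.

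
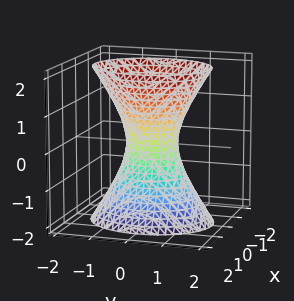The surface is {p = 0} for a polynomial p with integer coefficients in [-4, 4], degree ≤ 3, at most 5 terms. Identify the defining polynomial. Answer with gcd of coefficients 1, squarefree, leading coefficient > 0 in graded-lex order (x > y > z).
1. The degree is 2 — an hourglass — one-sheet hyperboloid; a quadric.
2. Symmetries: mirror symmetry x ↦ −x ⇒ only even powers of x; mirror symmetry y ↦ −y ⇒ only even powers of y; mirror symmetry z ↦ −z ⇒ only even powers of z.
3. Observable constraints: the surface avoids every integer z-axis point in the box.
4. Solving for integer coefficients yields p as stated.

3*x^2 + 2*y^2 - z^2 - 1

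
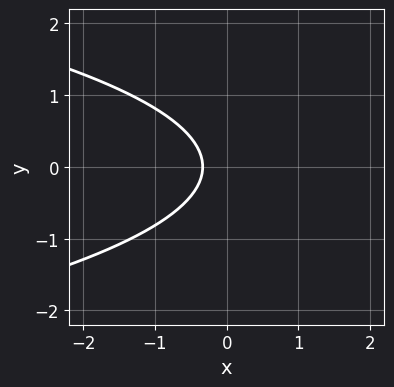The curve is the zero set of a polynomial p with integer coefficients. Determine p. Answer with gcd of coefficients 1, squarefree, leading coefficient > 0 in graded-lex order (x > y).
Degree: the shape is more complex than any degree-1 curve, so deg p = 2.
Symmetries: it's symmetric under y → −y, forcing even powers of y.
From the visible intercepts: it misses every integer gridline on the y-axis.
Matching integer coefficients to the picture gives p.

3*y^2 + 3*x + 1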